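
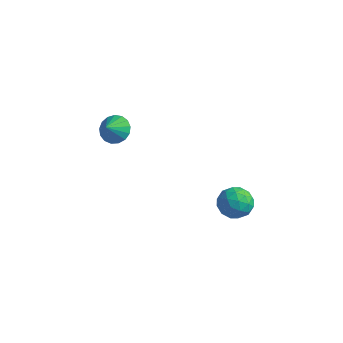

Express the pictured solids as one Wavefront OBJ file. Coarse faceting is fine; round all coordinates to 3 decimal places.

v -3.03 -1.255 2.549
v -2.16 -1.438 2.277
v -2.97 -2.065 3.291
v -2.109 -1.138 2.602
v -2.269 -0.864 2.914
v -2.604 -0.68 3.143
v -3.036 -0.627 3.236
v -3.467 -0.719 3.172
v -3.798 -0.933 2.965
v -3.953 -1.22 2.663
v -3.897 -1.516 2.335
v -3.642 -1.752 2.056
v -3.247 -1.874 1.89
v -2.803 -1.854 1.875
v -2.411 -1.697 2.015
v 3.693 0.927 -0.222
v 4.506 0.28 -0.004
v 3.394 0.06 -1.676
v 4.207 -0.587 -1.458
v 3.326 -0.624 -0.866
v 3.511 -0.088 0.032
v 4.389 0.428 -1.712
v 4.574 0.964 -0.814
v 4.937 -0.028 -0.925
v 4.279 -0.678 -0.402
v 3.621 1.018 -1.278
v 2.963 0.368 -0.755
v 4.126 0.679 0.014
v 3.774 -0.339 -1.694
v 3.256 -0.361 -1.347
v 3.734 -0.741 -1.219
v 3.541 0.463 0.036
v 4.019 0.083 0.164
v 3.325 -0.448 -0.343
v 3.881 0.257 -1.844
v 4.359 -0.123 -1.716
v 4.166 1.081 -0.461
v 4.644 0.701 -0.333
v 4.575 0.788 -1.337
v 4.857 0.118 -0.398
v 4.681 -0.391 -1.253
v 4.788 0.205 -1.402
v 4.897 0.52 -0.874
v 4.47 -0.264 -0.091
v 4.295 -0.773 -0.946
v 3.777 -0.795 -0.598
v 3.885 -0.481 -0.07
v 4.724 -0.445 -0.632
v 3.605 1.113 -0.734
v 3.43 0.604 -1.589
v 4.015 0.821 -1.61
v 4.123 1.135 -1.082
v 3.219 0.731 -0.427
v 3.043 0.222 -1.282
v 3.003 -0.18 -0.806
v 3.112 0.135 -0.278
v 3.176 0.785 -1.048
f 2 1 4
f 2 4 3
f 4 1 5
f 4 5 3
f 5 1 6
f 5 6 3
f 6 1 7
f 6 7 3
f 7 1 8
f 7 8 3
f 8 1 9
f 8 9 3
f 9 1 10
f 9 10 3
f 10 1 11
f 10 11 3
f 11 1 12
f 11 12 3
f 12 1 13
f 12 13 3
f 13 1 14
f 13 14 3
f 14 1 15
f 14 15 3
f 15 1 2
f 15 2 3
f 16 53 32
f 53 27 56
f 32 56 21
f 53 56 32
f 16 32 28
f 32 21 33
f 28 33 17
f 32 33 28
f 16 28 37
f 28 17 38
f 37 38 23
f 28 38 37
f 16 37 49
f 37 23 52
f 49 52 26
f 37 52 49
f 16 49 53
f 49 26 57
f 53 57 27
f 49 57 53
f 17 33 44
f 33 21 47
f 44 47 25
f 33 47 44
f 21 56 34
f 56 27 55
f 34 55 20
f 56 55 34
f 27 57 54
f 57 26 50
f 54 50 18
f 57 50 54
f 26 52 51
f 52 23 39
f 51 39 22
f 52 39 51
f 23 38 43
f 38 17 40
f 43 40 24
f 38 40 43
f 19 45 31
f 45 25 46
f 31 46 20
f 45 46 31
f 19 31 29
f 31 20 30
f 29 30 18
f 31 30 29
f 19 29 36
f 29 18 35
f 36 35 22
f 29 35 36
f 19 36 41
f 36 22 42
f 41 42 24
f 36 42 41
f 19 41 45
f 41 24 48
f 45 48 25
f 41 48 45
f 20 46 34
f 46 25 47
f 34 47 21
f 46 47 34
f 18 30 54
f 30 20 55
f 54 55 27
f 30 55 54
f 22 35 51
f 35 18 50
f 51 50 26
f 35 50 51
f 24 42 43
f 42 22 39
f 43 39 23
f 42 39 43
f 25 48 44
f 48 24 40
f 44 40 17
f 48 40 44



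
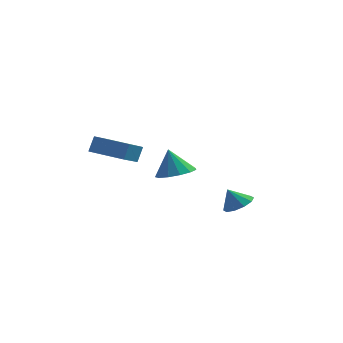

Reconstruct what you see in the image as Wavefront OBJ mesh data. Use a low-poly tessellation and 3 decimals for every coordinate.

v 0.027 2.525 -2.363
v 0.899 1.99 -2.02
v -0.427 2.755 -0.857
v 1.062 2.575 -2.06
v 0.895 3.145 -2.196
v 0.453 3.517 -2.386
v -0.124 3.575 -2.568
v -0.654 3.299 -2.686
v -0.968 2.778 -2.701
v -0.966 2.177 -2.609
v -0.649 1.686 -2.439
v -0.117 1.462 -2.245
v 0.46 1.575 -2.089
v -3.836 0.134 -0.281
v -3.648 0.531 0.606
v -3.515 1.566 -0.99
v -3.327 1.964 -0.103
v -1.913 -0.384 -0.457
v -1.725 0.014 0.43
v -1.592 1.049 -1.166
v -1.404 1.446 -0.279
v 3.753 -0.107 -3.061
v 4.207 0.539 -2.746
v 3.207 -0.193 -2.099
v 3.776 0.738 -2.972
v 3.337 0.615 -3.232
v 3.056 0.216 -3.427
v 3.042 -0.307 -3.482
v 3.299 -0.752 -3.377
v 3.729 -0.952 -3.151
v 4.169 -0.828 -2.891
v 4.449 -0.429 -2.696
v 4.464 0.093 -2.641
f 2 1 4
f 2 4 3
f 4 1 5
f 4 5 3
f 5 1 6
f 5 6 3
f 6 1 7
f 6 7 3
f 7 1 8
f 7 8 3
f 8 1 9
f 8 9 3
f 9 1 10
f 9 10 3
f 10 1 11
f 10 11 3
f 11 1 12
f 11 12 3
f 12 1 13
f 12 13 3
f 13 1 2
f 13 2 3
f 15 17 14
f 18 15 14
f 14 17 16
f 16 18 14
f 15 21 17
f 19 15 18
f 19 21 15
f 17 21 16
f 20 18 16
f 16 21 20
f 20 19 18
f 21 19 20
f 23 22 25
f 23 25 24
f 25 22 26
f 25 26 24
f 26 22 27
f 26 27 24
f 27 22 28
f 27 28 24
f 28 22 29
f 28 29 24
f 29 22 30
f 29 30 24
f 30 22 31
f 30 31 24
f 31 22 32
f 31 32 24
f 32 22 33
f 32 33 24
f 33 22 23
f 33 23 24



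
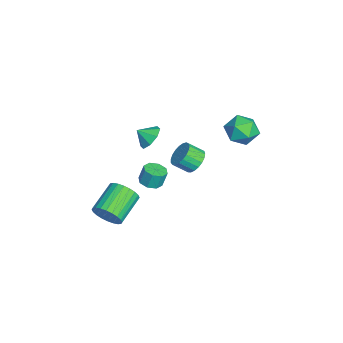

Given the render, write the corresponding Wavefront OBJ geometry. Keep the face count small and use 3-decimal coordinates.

v 2.214 -4.246 -1.521
v 2.822 -3.889 -0.73
v 1.094 -2.857 0.133
v 0.486 -3.214 -0.659
v 2.865 -3.585 -1.008
v 1.136 -2.554 -0.145
v 2.808 -3.382 -1.364
v 1.08 -2.351 -0.501
v 2.661 -3.311 -1.743
v 0.933 -2.279 -0.881
v 2.446 -3.381 -2.09
v 0.718 -2.35 -1.227
v 2.196 -3.584 -2.349
v 0.467 -2.553 -1.486
v 1.948 -3.887 -2.483
v 0.22 -2.856 -1.62
v 1.741 -4.245 -2.47
v 0.013 -3.214 -1.607
v 1.606 -4.603 -2.313
v -0.122 -3.571 -1.45
v 1.564 -4.906 -2.035
v -0.165 -3.875 -1.172
v 1.62 -5.109 -1.679
v -0.108 -4.078 -0.816
v 1.767 -5.181 -1.299
v 0.039 -4.149 -0.437
v 1.982 -5.11 -0.953
v 0.254 -4.079 -0.09
v 2.233 -4.907 -0.694
v 0.504 -3.876 0.169
v 2.48 -4.604 -0.56
v 0.752 -3.573 0.303
v 2.687 -4.246 -0.573
v 0.959 -3.215 0.29
v -0.952 -1.618 3.326
v -0.33 -1.184 3.931
v -1.008 -2.442 3.974
v -1.038 -1.017 4.083
v -1.695 -1.202 3.792
v -1.917 -1.631 3.228
v -1.575 -2.052 2.721
v -0.867 -2.219 2.569
v -0.21 -2.034 2.86
v 0.012 -1.605 3.424
v -1.948 -1.657 -1.86
v -1.253 -1.269 -1.935
v -1.316 -0.935 -0.795
v -2.012 -1.323 -0.72
v -1.734 -0.914 -2.066
v -1.798 -0.58 -0.926
v -2.341 -0.995 -2.076
v -2.405 -0.66 -0.936
v -2.718 -1.463 -1.96
v -2.781 -1.129 -0.82
v -2.644 -2.045 -1.785
v -2.707 -1.711 -0.645
v -2.162 -2.4 -1.654
v -2.226 -2.066 -0.514
v -1.555 -2.32 -1.644
v -1.619 -1.985 -0.504
v -1.179 -1.851 -1.76
v -1.242 -1.517 -0.62
v -2.168 1.178 -0.022
v -1.76 1.711 0.65
v -1.744 0.735 1.414
v -2.152 0.202 0.742
v -2.144 1.764 0.725
v -2.128 0.788 1.49
v -2.532 1.715 0.672
v -2.516 0.739 1.436
v -2.857 1.574 0.498
v -2.842 0.598 1.262
v -3.064 1.364 0.234
v -3.048 0.388 0.998
v -3.115 1.122 -0.074
v -3.099 0.146 0.69
v -3.002 0.89 -0.373
v -2.987 -0.086 0.391
v -2.746 0.707 -0.611
v -2.73 -0.269 0.153
v -2.389 0.606 -0.748
v -2.373 -0.37 0.016
v -1.994 0.604 -0.759
v -1.978 -0.372 0.005
v -1.629 0.701 -0.643
v -1.613 -0.275 0.122
v -1.358 0.881 -0.419
v -1.342 -0.096 0.345
v -1.226 1.112 -0.127
v -1.21 0.135 0.638
v -1.257 1.354 0.184
v -1.241 0.378 0.948
v -1.446 1.566 0.458
v -1.43 0.59 1.223
v -0.986 5.091 3.692
v -0.078 4.364 4.024
v -2.222 3.576 3.756
v -1.314 2.849 4.088
v -1.721 3.695 4.85
v -0.957 4.632 4.81
v -1.343 3.308 2.97
v -0.579 4.245 2.93
v -0.299 3.262 3.577
v -0.532 3.502 4.74
v -1.768 4.438 3.04
v -2.001 4.678 4.203
f 2 1 5
f 2 5 3
f 3 5 6
f 3 6 4
f 5 1 7
f 5 7 6
f 6 7 8
f 6 8 4
f 7 1 9
f 7 9 8
f 8 9 10
f 8 10 4
f 9 1 11
f 9 11 10
f 10 11 12
f 10 12 4
f 11 1 13
f 11 13 12
f 12 13 14
f 12 14 4
f 13 1 15
f 13 15 14
f 14 15 16
f 14 16 4
f 15 1 17
f 15 17 16
f 16 17 18
f 16 18 4
f 17 1 19
f 17 19 18
f 18 19 20
f 18 20 4
f 19 1 21
f 19 21 20
f 20 21 22
f 20 22 4
f 21 1 23
f 21 23 22
f 22 23 24
f 22 24 4
f 23 1 25
f 23 25 24
f 24 25 26
f 24 26 4
f 25 1 27
f 25 27 26
f 26 27 28
f 26 28 4
f 27 1 29
f 27 29 28
f 28 29 30
f 28 30 4
f 29 1 31
f 29 31 30
f 30 31 32
f 30 32 4
f 31 1 33
f 31 33 32
f 32 33 34
f 32 34 4
f 33 1 2
f 33 2 34
f 34 2 3
f 34 3 4
f 36 35 38
f 36 38 37
f 38 35 39
f 38 39 37
f 39 35 40
f 39 40 37
f 40 35 41
f 40 41 37
f 41 35 42
f 41 42 37
f 42 35 43
f 42 43 37
f 43 35 44
f 43 44 37
f 44 35 36
f 44 36 37
f 46 45 49
f 46 49 47
f 47 49 50
f 47 50 48
f 49 45 51
f 49 51 50
f 50 51 52
f 50 52 48
f 51 45 53
f 51 53 52
f 52 53 54
f 52 54 48
f 53 45 55
f 53 55 54
f 54 55 56
f 54 56 48
f 55 45 57
f 55 57 56
f 56 57 58
f 56 58 48
f 57 45 59
f 57 59 58
f 58 59 60
f 58 60 48
f 59 45 61
f 59 61 60
f 60 61 62
f 60 62 48
f 61 45 46
f 61 46 62
f 62 46 47
f 62 47 48
f 64 63 67
f 64 67 65
f 65 67 68
f 65 68 66
f 67 63 69
f 67 69 68
f 68 69 70
f 68 70 66
f 69 63 71
f 69 71 70
f 70 71 72
f 70 72 66
f 71 63 73
f 71 73 72
f 72 73 74
f 72 74 66
f 73 63 75
f 73 75 74
f 74 75 76
f 74 76 66
f 75 63 77
f 75 77 76
f 76 77 78
f 76 78 66
f 77 63 79
f 77 79 78
f 78 79 80
f 78 80 66
f 79 63 81
f 79 81 80
f 80 81 82
f 80 82 66
f 81 63 83
f 81 83 82
f 82 83 84
f 82 84 66
f 83 63 85
f 83 85 84
f 84 85 86
f 84 86 66
f 85 63 87
f 85 87 86
f 86 87 88
f 86 88 66
f 87 63 89
f 87 89 88
f 88 89 90
f 88 90 66
f 89 63 91
f 89 91 90
f 90 91 92
f 90 92 66
f 91 63 93
f 91 93 92
f 92 93 94
f 92 94 66
f 93 63 64
f 93 64 94
f 94 64 65
f 94 65 66
f 95 106 100
f 95 100 96
f 95 96 102
f 95 102 105
f 95 105 106
f 96 100 104
f 100 106 99
f 106 105 97
f 105 102 101
f 102 96 103
f 98 104 99
f 98 99 97
f 98 97 101
f 98 101 103
f 98 103 104
f 99 104 100
f 97 99 106
f 101 97 105
f 103 101 102
f 104 103 96



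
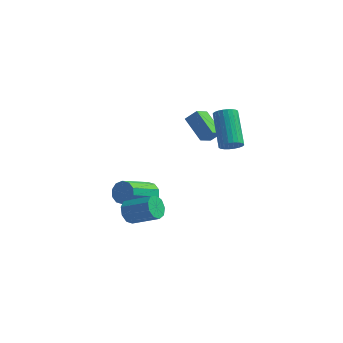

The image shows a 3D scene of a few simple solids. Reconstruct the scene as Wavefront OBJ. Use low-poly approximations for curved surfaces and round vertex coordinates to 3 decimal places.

v -2.687 -1.244 -2.369
v -2.419 -1.576 -2.923
v -1.024 -1.648 -2.206
v -1.293 -1.316 -1.651
v -2.368 -1.103 -2.975
v -0.973 -1.174 -2.258
v -2.467 -0.696 -2.743
v -1.072 -0.767 -2.026
v -2.668 -0.545 -2.336
v -1.274 -0.617 -1.619
v -2.879 -0.722 -1.944
v -1.484 -0.793 -1.227
v -3 -1.143 -1.751
v -1.605 -1.214 -1.033
v -2.975 -1.611 -1.846
v -1.58 -1.683 -1.129
v -2.815 -1.908 -2.187
v -1.42 -1.979 -1.469
v -2.595 -1.894 -2.612
v -1.201 -1.966 -1.895
v -3.054 2.416 -3.595
v -2.554 2.011 -3.872
v -3.307 0.419 -2.903
v -3.806 0.824 -2.625
v -2.406 2.169 -3.497
v -3.158 0.577 -2.528
v -2.505 2.421 -3.16
v -3.258 0.829 -2.191
v -2.814 2.671 -2.989
v -3.566 1.079 -2.019
v -3.214 2.824 -3.049
v -3.967 1.232 -2.08
v -3.553 2.821 -3.317
v -4.306 1.229 -2.348
v -3.702 2.663 -3.692
v -4.454 1.071 -2.723
v -3.602 2.411 -4.029
v -4.355 0.819 -3.06
v -3.294 2.161 -4.201
v -4.046 0.569 -3.231
v -2.893 2.008 -4.14
v -3.646 0.416 -3.171
v -1.276 2.777 2.018
v -0.723 2.923 2.592
v -1.016 3.581 1.563
v -0.464 3.727 2.137
v -0.216 1.973 1.203
v 0.336 2.119 1.777
v 0.043 2.777 0.748
v 0.596 2.923 1.322
v 1.746 0.644 2.052
v 2.314 0.804 2.207
v 1.561 2.216 3.503
v 0.994 2.056 3.348
v 2.273 0.95 2.023
v 1.52 2.363 3.32
v 2.152 1.05 1.845
v 1.399 2.462 3.141
v 1.969 1.088 1.697
v 1.216 2.5 2.994
v 1.752 1.058 1.604
v 0.999 2.47 2.901
v 1.534 0.965 1.578
v 0.781 2.378 2.875
v 1.349 0.823 1.625
v 0.596 2.236 2.922
v 1.224 0.654 1.737
v 0.471 2.067 3.034
v 1.179 0.484 1.897
v 0.426 1.896 3.193
v 1.22 0.337 2.08
v 0.467 1.75 3.377
v 1.341 0.238 2.259
v 0.588 1.65 3.555
v 1.524 0.2 2.406
v 0.771 1.612 3.703
v 1.741 0.23 2.499
v 0.988 1.642 3.796
v 1.959 0.322 2.525
v 1.206 1.735 3.822
v 2.144 0.464 2.478
v 1.391 1.877 3.775
v 2.269 0.633 2.366
v 1.516 2.046 3.663
f 2 1 5
f 2 5 3
f 3 5 6
f 3 6 4
f 5 1 7
f 5 7 6
f 6 7 8
f 6 8 4
f 7 1 9
f 7 9 8
f 8 9 10
f 8 10 4
f 9 1 11
f 9 11 10
f 10 11 12
f 10 12 4
f 11 1 13
f 11 13 12
f 12 13 14
f 12 14 4
f 13 1 15
f 13 15 14
f 14 15 16
f 14 16 4
f 15 1 17
f 15 17 16
f 16 17 18
f 16 18 4
f 17 1 19
f 17 19 18
f 18 19 20
f 18 20 4
f 19 1 2
f 19 2 20
f 20 2 3
f 20 3 4
f 22 21 25
f 22 25 23
f 23 25 26
f 23 26 24
f 25 21 27
f 25 27 26
f 26 27 28
f 26 28 24
f 27 21 29
f 27 29 28
f 28 29 30
f 28 30 24
f 29 21 31
f 29 31 30
f 30 31 32
f 30 32 24
f 31 21 33
f 31 33 32
f 32 33 34
f 32 34 24
f 33 21 35
f 33 35 34
f 34 35 36
f 34 36 24
f 35 21 37
f 35 37 36
f 36 37 38
f 36 38 24
f 37 21 39
f 37 39 38
f 38 39 40
f 38 40 24
f 39 21 41
f 39 41 40
f 40 41 42
f 40 42 24
f 41 21 22
f 41 22 42
f 42 22 23
f 42 23 24
f 44 46 43
f 47 44 43
f 43 46 45
f 45 47 43
f 44 50 46
f 48 44 47
f 48 50 44
f 46 50 45
f 49 47 45
f 45 50 49
f 49 48 47
f 50 48 49
f 52 51 55
f 52 55 53
f 53 55 56
f 53 56 54
f 55 51 57
f 55 57 56
f 56 57 58
f 56 58 54
f 57 51 59
f 57 59 58
f 58 59 60
f 58 60 54
f 59 51 61
f 59 61 60
f 60 61 62
f 60 62 54
f 61 51 63
f 61 63 62
f 62 63 64
f 62 64 54
f 63 51 65
f 63 65 64
f 64 65 66
f 64 66 54
f 65 51 67
f 65 67 66
f 66 67 68
f 66 68 54
f 67 51 69
f 67 69 68
f 68 69 70
f 68 70 54
f 69 51 71
f 69 71 70
f 70 71 72
f 70 72 54
f 71 51 73
f 71 73 72
f 72 73 74
f 72 74 54
f 73 51 75
f 73 75 74
f 74 75 76
f 74 76 54
f 75 51 77
f 75 77 76
f 76 77 78
f 76 78 54
f 77 51 79
f 77 79 78
f 78 79 80
f 78 80 54
f 79 51 81
f 79 81 80
f 80 81 82
f 80 82 54
f 81 51 83
f 81 83 82
f 82 83 84
f 82 84 54
f 83 51 52
f 83 52 84
f 84 52 53
f 84 53 54



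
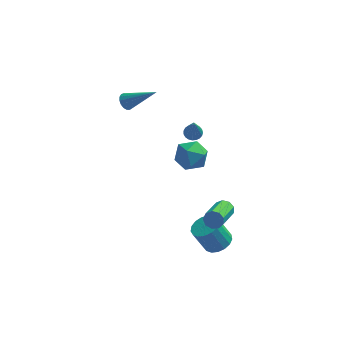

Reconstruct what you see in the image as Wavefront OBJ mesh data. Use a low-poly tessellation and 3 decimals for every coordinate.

v 0.966 4.179 -2.208
v 1.648 4.767 -1.729
v 1.792 2.833 -1.731
v 2.474 3.421 -1.252
v 1.521 3.349 -0.894
v 1.011 4.182 -1.189
v 2.429 3.418 -2.271
v 1.919 4.251 -2.566
v 2.552 4.297 -1.768
v 1.991 4.255 -0.917
v 1.449 3.345 -2.543
v 0.888 3.303 -1.692
v 1.787 4.208 -0.122
v 2.156 3.909 -0.307
v 1.893 3.252 1.642
v 2.267 4.07 -0.226
v 2.295 4.256 -0.127
v 2.234 4.433 -0.027
v 2.097 4.572 0.056
v 1.906 4.647 0.108
v 1.694 4.647 0.121
v 1.498 4.57 0.091
v 1.353 4.431 0.025
v 1.282 4.254 -0.067
v 1.299 4.068 -0.169
v 1.4 3.907 -0.262
v 1.568 3.798 -0.331
v 1.774 3.759 -0.365
v 1.982 3.799 -0.356
v 3.776 -1.189 -1.085
v 4.051 -1.447 -1.472
v 3.638 -3.189 -0.602
v 3.364 -2.931 -0.215
v 4.277 -1.361 -1.192
v 3.864 -3.103 -0.323
v 4.269 -1.195 -0.863
v 3.856 -2.937 0.007
v 4.03 -1.026 -0.637
v 3.618 -2.768 0.232
v 3.673 -0.933 -0.621
v 3.26 -2.675 0.249
v 3.364 -0.96 -0.821
v 2.952 -2.702 0.048
v 3.248 -1.094 -1.145
v 2.836 -2.836 -0.276
v 3.379 -1.273 -1.441
v 2.967 -3.015 -0.572
v 3.696 -1.412 -1.57
v 3.284 -3.154 -0.701
v -1.577 3.076 3.284
v -1.358 2.768 2.912
v 0.017 2.744 4.496
v -1.269 3 2.859
v -1.251 3.249 2.903
v -1.308 3.459 3.035
v -1.426 3.58 3.223
v -1.579 3.587 3.426
v -1.731 3.476 3.596
v -1.848 3.273 3.694
v -1.903 3.026 3.698
v -1.883 2.79 3.608
v -1.793 2.619 3.443
v -1.654 2.553 3.242
v -1.497 2.607 3.05
v 3.522 -1.442 -3.679
v 4.168 -1.109 -3.344
v 3.484 -1.145 -1.987
v 2.838 -1.478 -2.321
v 3.952 -0.809 -3.445
v 3.268 -0.845 -2.088
v 3.637 -0.654 -3.599
v 2.954 -0.69 -2.242
v 3.297 -0.68 -3.772
v 2.613 -0.716 -2.415
v 3.007 -0.88 -3.923
v 2.324 -0.916 -2.566
v 2.836 -1.209 -4.018
v 2.152 -1.245 -2.661
v 2.821 -1.591 -4.035
v 2.138 -1.627 -2.678
v 2.968 -1.939 -3.971
v 2.284 -1.975 -2.614
v 3.241 -2.173 -3.84
v 2.557 -2.21 -2.482
v 3.578 -2.24 -3.671
v 2.895 -2.276 -2.314
v 3.903 -2.124 -3.505
v 3.219 -2.16 -2.148
v 4.14 -1.851 -3.378
v 3.457 -1.887 -2.021
v 4.236 -1.485 -3.32
v 3.552 -1.521 -1.963
f 1 12 6
f 1 6 2
f 1 2 8
f 1 8 11
f 1 11 12
f 2 6 10
f 6 12 5
f 12 11 3
f 11 8 7
f 8 2 9
f 4 10 5
f 4 5 3
f 4 3 7
f 4 7 9
f 4 9 10
f 5 10 6
f 3 5 12
f 7 3 11
f 9 7 8
f 10 9 2
f 14 13 16
f 14 16 15
f 16 13 17
f 16 17 15
f 17 13 18
f 17 18 15
f 18 13 19
f 18 19 15
f 19 13 20
f 19 20 15
f 20 13 21
f 20 21 15
f 21 13 22
f 21 22 15
f 22 13 23
f 22 23 15
f 23 13 24
f 23 24 15
f 24 13 25
f 24 25 15
f 25 13 26
f 25 26 15
f 26 13 27
f 26 27 15
f 27 13 28
f 27 28 15
f 28 13 29
f 28 29 15
f 29 13 14
f 29 14 15
f 31 30 34
f 31 34 32
f 32 34 35
f 32 35 33
f 34 30 36
f 34 36 35
f 35 36 37
f 35 37 33
f 36 30 38
f 36 38 37
f 37 38 39
f 37 39 33
f 38 30 40
f 38 40 39
f 39 40 41
f 39 41 33
f 40 30 42
f 40 42 41
f 41 42 43
f 41 43 33
f 42 30 44
f 42 44 43
f 43 44 45
f 43 45 33
f 44 30 46
f 44 46 45
f 45 46 47
f 45 47 33
f 46 30 48
f 46 48 47
f 47 48 49
f 47 49 33
f 48 30 31
f 48 31 49
f 49 31 32
f 49 32 33
f 51 50 53
f 51 53 52
f 53 50 54
f 53 54 52
f 54 50 55
f 54 55 52
f 55 50 56
f 55 56 52
f 56 50 57
f 56 57 52
f 57 50 58
f 57 58 52
f 58 50 59
f 58 59 52
f 59 50 60
f 59 60 52
f 60 50 61
f 60 61 52
f 61 50 62
f 61 62 52
f 62 50 63
f 62 63 52
f 63 50 64
f 63 64 52
f 64 50 51
f 64 51 52
f 66 65 69
f 66 69 67
f 67 69 70
f 67 70 68
f 69 65 71
f 69 71 70
f 70 71 72
f 70 72 68
f 71 65 73
f 71 73 72
f 72 73 74
f 72 74 68
f 73 65 75
f 73 75 74
f 74 75 76
f 74 76 68
f 75 65 77
f 75 77 76
f 76 77 78
f 76 78 68
f 77 65 79
f 77 79 78
f 78 79 80
f 78 80 68
f 79 65 81
f 79 81 80
f 80 81 82
f 80 82 68
f 81 65 83
f 81 83 82
f 82 83 84
f 82 84 68
f 83 65 85
f 83 85 84
f 84 85 86
f 84 86 68
f 85 65 87
f 85 87 86
f 86 87 88
f 86 88 68
f 87 65 89
f 87 89 88
f 88 89 90
f 88 90 68
f 89 65 91
f 89 91 90
f 90 91 92
f 90 92 68
f 91 65 66
f 91 66 92
f 92 66 67
f 92 67 68



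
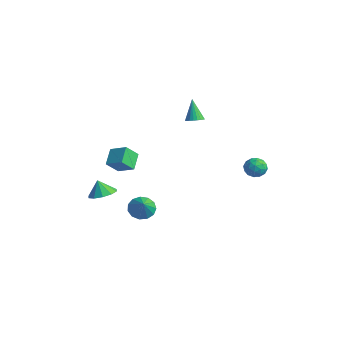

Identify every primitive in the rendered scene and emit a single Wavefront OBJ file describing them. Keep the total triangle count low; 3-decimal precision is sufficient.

v -2.785 -2.755 -2.828
v -1.99 -2.691 -2.506
v -3.155 -2.845 -1.892
v -2.193 -2.201 -2.54
v -2.623 -1.923 -2.684
v -3.114 -1.963 -2.882
v -3.48 -2.305 -3.06
v -3.58 -2.82 -3.149
v -3.376 -3.309 -3.115
v -2.946 -3.587 -2.972
v -2.455 -3.547 -2.773
v -2.089 -3.205 -2.595
v -2.932 -2.404 -0.616
v -3.569 -1.663 0.045
v -2.865 -1.629 -1.422
v -3.502 -0.887 -0.761
v -1.958 -1.993 -0.139
v -2.595 -1.251 0.522
v -1.891 -1.217 -0.945
v -2.528 -0.476 -0.284
v -1.878 -0.727 -4.309
v -1.253 -0.344 -4.676
v -1.042 -1.193 -3.371
v -1.428 -0.044 -4.371
v -1.746 0.038 -4.046
v -2.106 -0.122 -3.805
v -2.394 -0.474 -3.724
v -2.518 -0.907 -3.828
v -2.438 -1.283 -4.085
v -2.181 -1.482 -4.414
v -1.828 -1.441 -4.709
v -1.49 -1.174 -4.877
v -1.276 -0.765 -4.864
v 3.055 3.902 0.22
v 3.485 3.577 0.674
v 3.075 2.983 -0.454
v 3.505 2.658 0
v 2.835 2.784 0.178
v 2.822 3.352 0.594
v 3.738 3.208 -0.374
v 3.725 3.776 0.042
v 3.907 3.149 0.307
v 3.349 2.887 0.648
v 3.211 3.673 -0.428
v 2.653 3.411 -0.087
v 3.268 3.82 0.506
v 3.292 2.74 -0.286
v 2.898 2.814 -0.182
v 3.15 2.623 0.085
v 2.879 3.688 0.459
v 3.132 3.497 0.726
v 2.749 3.031 0.434
v 3.428 3.063 -0.506
v 3.681 2.872 -0.239
v 3.41 3.937 0.135
v 3.662 3.746 0.402
v 3.811 3.529 -0.214
v 3.769 3.378 0.558
v 3.781 2.838 0.161
v 3.917 3.161 -0.059
v 3.91 3.494 0.186
v 3.441 3.224 0.758
v 3.453 2.684 0.362
v 3.059 2.757 0.466
v 3.052 3.091 0.711
v 3.689 2.972 0.542
v 3.107 3.876 -0.142
v 3.119 3.336 -0.538
v 3.508 3.469 -0.491
v 3.501 3.803 -0.246
v 2.779 3.722 0.059
v 2.791 3.182 -0.338
v 2.65 3.066 0.034
v 2.643 3.399 0.279
v 2.871 3.588 -0.322
v 0.185 1.442 3.069
v 0.641 1.263 3.318
v -0.425 1.698 4.371
v 0.684 1.472 3.297
v 0.651 1.676 3.242
v 0.547 1.845 3.16
v 0.388 1.953 3.064
v 0.198 1.982 2.969
v 0.006 1.93 2.889
v -0.159 1.803 2.837
v -0.272 1.621 2.82
v -0.315 1.412 2.841
v -0.282 1.207 2.897
v -0.178 1.038 2.979
v -0.019 0.931 3.075
v 0.171 0.901 3.169
v 0.364 0.954 3.249
v 0.529 1.081 3.301
f 2 1 4
f 2 4 3
f 4 1 5
f 4 5 3
f 5 1 6
f 5 6 3
f 6 1 7
f 6 7 3
f 7 1 8
f 7 8 3
f 8 1 9
f 8 9 3
f 9 1 10
f 9 10 3
f 10 1 11
f 10 11 3
f 11 1 12
f 11 12 3
f 12 1 2
f 12 2 3
f 14 16 13
f 17 14 13
f 13 16 15
f 15 17 13
f 14 20 16
f 18 14 17
f 18 20 14
f 16 20 15
f 19 17 15
f 15 20 19
f 19 18 17
f 20 18 19
f 22 21 24
f 22 24 23
f 24 21 25
f 24 25 23
f 25 21 26
f 25 26 23
f 26 21 27
f 26 27 23
f 27 21 28
f 27 28 23
f 28 21 29
f 28 29 23
f 29 21 30
f 29 30 23
f 30 21 31
f 30 31 23
f 31 21 32
f 31 32 23
f 32 21 33
f 32 33 23
f 33 21 22
f 33 22 23
f 34 71 50
f 71 45 74
f 50 74 39
f 71 74 50
f 34 50 46
f 50 39 51
f 46 51 35
f 50 51 46
f 34 46 55
f 46 35 56
f 55 56 41
f 46 56 55
f 34 55 67
f 55 41 70
f 67 70 44
f 55 70 67
f 34 67 71
f 67 44 75
f 71 75 45
f 67 75 71
f 35 51 62
f 51 39 65
f 62 65 43
f 51 65 62
f 39 74 52
f 74 45 73
f 52 73 38
f 74 73 52
f 45 75 72
f 75 44 68
f 72 68 36
f 75 68 72
f 44 70 69
f 70 41 57
f 69 57 40
f 70 57 69
f 41 56 61
f 56 35 58
f 61 58 42
f 56 58 61
f 37 63 49
f 63 43 64
f 49 64 38
f 63 64 49
f 37 49 47
f 49 38 48
f 47 48 36
f 49 48 47
f 37 47 54
f 47 36 53
f 54 53 40
f 47 53 54
f 37 54 59
f 54 40 60
f 59 60 42
f 54 60 59
f 37 59 63
f 59 42 66
f 63 66 43
f 59 66 63
f 38 64 52
f 64 43 65
f 52 65 39
f 64 65 52
f 36 48 72
f 48 38 73
f 72 73 45
f 48 73 72
f 40 53 69
f 53 36 68
f 69 68 44
f 53 68 69
f 42 60 61
f 60 40 57
f 61 57 41
f 60 57 61
f 43 66 62
f 66 42 58
f 62 58 35
f 66 58 62
f 77 76 79
f 77 79 78
f 79 76 80
f 79 80 78
f 80 76 81
f 80 81 78
f 81 76 82
f 81 82 78
f 82 76 83
f 82 83 78
f 83 76 84
f 83 84 78
f 84 76 85
f 84 85 78
f 85 76 86
f 85 86 78
f 86 76 87
f 86 87 78
f 87 76 88
f 87 88 78
f 88 76 89
f 88 89 78
f 89 76 90
f 89 90 78
f 90 76 91
f 90 91 78
f 91 76 92
f 91 92 78
f 92 76 93
f 92 93 78
f 93 76 77
f 93 77 78



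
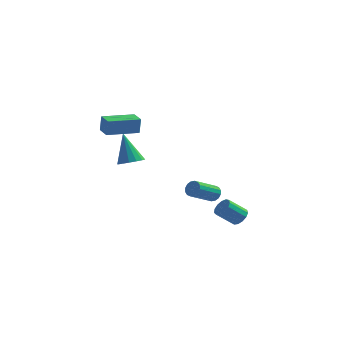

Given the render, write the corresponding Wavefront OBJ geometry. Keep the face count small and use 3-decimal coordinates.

v 4.337 -1.412 -3.135
v 4.66 -1.16 -2.656
v 3.806 -1.757 -1.766
v 3.483 -2.008 -2.245
v 4.408 -0.925 -2.741
v 3.554 -1.522 -1.851
v 4.133 -0.845 -2.951
v 3.279 -1.441 -2.061
v 3.923 -0.944 -3.219
v 3.069 -1.541 -2.329
v 3.844 -1.192 -3.461
v 2.99 -1.789 -2.571
v 3.922 -1.51 -3.599
v 3.068 -2.106 -2.709
v 4.131 -1.796 -3.59
v 3.278 -2.393 -2.7
v 4.406 -1.961 -3.436
v 3.552 -2.557 -2.546
v 4.659 -1.951 -3.187
v 3.805 -2.547 -2.297
v 4.809 -1.77 -2.922
v 3.956 -2.366 -2.032
v 4.81 -1.475 -2.724
v 3.956 -2.072 -1.834
v 1.596 2.101 -3.155
v 2.057 2.045 -2.807
v 1.265 0.683 -1.977
v 0.804 0.739 -2.325
v 1.875 2.237 -2.665
v 1.083 0.876 -1.835
v 1.619 2.393 -2.654
v 0.827 1.031 -1.824
v 1.356 2.47 -2.778
v 0.564 1.109 -1.948
v 1.158 2.449 -3.002
v 0.366 1.087 -2.172
v 1.077 2.334 -3.267
v 0.285 0.973 -2.438
v 1.135 2.157 -3.503
v 0.343 0.795 -2.673
v 1.317 1.964 -3.645
v 0.525 0.603 -2.815
v 1.573 1.809 -3.656
v 0.781 0.447 -2.826
v 1.836 1.731 -3.532
v 1.044 0.37 -2.702
v 2.034 1.753 -3.308
v 1.242 0.391 -2.478
v 2.115 1.867 -3.042
v 1.323 0.506 -2.213
v -1.943 -1.74 0.343
v -1.204 -1.506 0.542
v -2.617 -1.24 2.257
v -1.386 -1.167 0.39
v -1.717 -0.981 0.225
v -2.109 -0.999 0.091
v -2.456 -1.215 0.025
v -2.666 -1.571 0.044
v -2.681 -1.973 0.143
v -2.499 -2.312 0.296
v -2.168 -2.498 0.461
v -1.777 -2.481 0.595
v -1.43 -2.265 0.661
v -1.22 -1.908 0.642
v -4.622 0.239 1.763
v -4.528 0.244 2.829
v -3.159 1.64 1.628
v -3.065 1.645 2.694
v -3.935 -0.485 1.706
v -3.841 -0.48 2.772
v -2.472 0.916 1.571
v -2.378 0.921 2.637
f 2 1 5
f 2 5 3
f 3 5 6
f 3 6 4
f 5 1 7
f 5 7 6
f 6 7 8
f 6 8 4
f 7 1 9
f 7 9 8
f 8 9 10
f 8 10 4
f 9 1 11
f 9 11 10
f 10 11 12
f 10 12 4
f 11 1 13
f 11 13 12
f 12 13 14
f 12 14 4
f 13 1 15
f 13 15 14
f 14 15 16
f 14 16 4
f 15 1 17
f 15 17 16
f 16 17 18
f 16 18 4
f 17 1 19
f 17 19 18
f 18 19 20
f 18 20 4
f 19 1 21
f 19 21 20
f 20 21 22
f 20 22 4
f 21 1 23
f 21 23 22
f 22 23 24
f 22 24 4
f 23 1 2
f 23 2 24
f 24 2 3
f 24 3 4
f 26 25 29
f 26 29 27
f 27 29 30
f 27 30 28
f 29 25 31
f 29 31 30
f 30 31 32
f 30 32 28
f 31 25 33
f 31 33 32
f 32 33 34
f 32 34 28
f 33 25 35
f 33 35 34
f 34 35 36
f 34 36 28
f 35 25 37
f 35 37 36
f 36 37 38
f 36 38 28
f 37 25 39
f 37 39 38
f 38 39 40
f 38 40 28
f 39 25 41
f 39 41 40
f 40 41 42
f 40 42 28
f 41 25 43
f 41 43 42
f 42 43 44
f 42 44 28
f 43 25 45
f 43 45 44
f 44 45 46
f 44 46 28
f 45 25 47
f 45 47 46
f 46 47 48
f 46 48 28
f 47 25 49
f 47 49 48
f 48 49 50
f 48 50 28
f 49 25 26
f 49 26 50
f 50 26 27
f 50 27 28
f 52 51 54
f 52 54 53
f 54 51 55
f 54 55 53
f 55 51 56
f 55 56 53
f 56 51 57
f 56 57 53
f 57 51 58
f 57 58 53
f 58 51 59
f 58 59 53
f 59 51 60
f 59 60 53
f 60 51 61
f 60 61 53
f 61 51 62
f 61 62 53
f 62 51 63
f 62 63 53
f 63 51 64
f 63 64 53
f 64 51 52
f 64 52 53
f 66 68 65
f 69 66 65
f 65 68 67
f 67 69 65
f 66 72 68
f 70 66 69
f 70 72 66
f 68 72 67
f 71 69 67
f 67 72 71
f 71 70 69
f 72 70 71



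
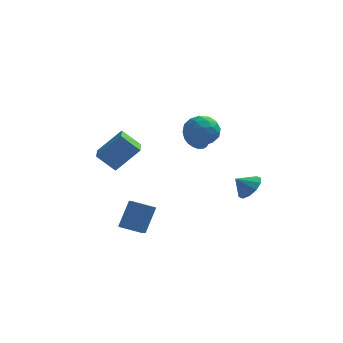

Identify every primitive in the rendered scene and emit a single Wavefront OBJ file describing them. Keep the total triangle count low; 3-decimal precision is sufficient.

v 0.628 0.256 1.241
v 1.074 0.647 2.258
v 1.566 -1.387 1.462
v 2.012 -0.996 2.479
v 0.863 -1.241 2.395
v 0.283 -0.226 2.259
v 2.357 -0.514 1.461
v 1.777 0.501 1.325
v 2.142 0.171 2.394
v 1.219 -0.278 2.972
v 1.421 -0.462 0.748
v 0.498 -0.911 1.326
v 0.769 0.596 1.73
v 1.871 -1.336 1.99
v 1.196 -1.48 1.94
v 1.458 -1.25 2.538
v 0.304 0.083 1.731
v 0.566 0.313 2.329
v 0.442 -0.797 2.409
v 2.074 -1.053 1.391
v 2.336 -0.823 1.989
v 1.182 0.51 1.182
v 1.444 0.74 1.78
v 2.198 0.057 1.311
v 1.659 0.546 2.408
v 2.21 -0.42 2.538
v 2.413 -0.137 1.94
v 2.072 0.46 1.86
v 1.116 0.282 2.748
v 1.668 -0.684 2.877
v 0.992 -0.828 2.828
v 0.652 -0.231 2.748
v 1.744 0.002 2.828
v 0.972 -0.056 0.843
v 1.524 -1.022 0.972
v 1.988 -0.509 0.972
v 1.648 0.088 0.892
v 0.43 -0.32 1.182
v 0.981 -1.286 1.312
v 0.568 -1.2 1.86
v 0.227 -0.603 1.78
v 0.896 -0.742 0.892
v 4.122 1.101 -3.609
v 4.788 0.701 -2.979
v 3.258 0.919 -2.811
v 4.762 1.309 -2.869
v 4.491 1.837 -3.042
v 4.08 2.084 -3.432
v 3.684 1.955 -3.889
v 3.456 1.5 -4.239
v 3.482 0.892 -4.349
v 3.753 0.364 -4.176
v 4.164 0.117 -3.786
v 4.56 0.246 -3.329
v -3.099 -4.824 -3.908
v -2.571 -3.881 -2.285
v -2.991 -3.72 -4.585
v -2.463 -2.777 -2.962
v -1.737 -5.123 -4.178
v -1.209 -4.18 -2.555
v -1.629 -4.019 -4.855
v -1.101 -3.076 -3.232
v 0.793 2.318 -0.133
v 1.345 3.088 -0.214
v 1.827 1.702 1.053
v 1.089 3.199 0.066
v 0.783 3.157 0.312
v 0.478 2.971 0.481
v 0.228 2.672 0.543
v 0.075 2.311 0.489
v 0.047 1.952 0.327
v 0.148 1.656 0.085
v 0.36 1.475 -0.194
v 0.647 1.439 -0.463
v 0.96 1.556 -0.675
v 1.243 1.804 -0.793
v 1.449 2.141 -0.797
v 1.542 2.509 -0.686
v 1.505 2.844 -0.48
v -4.859 -0.752 -0.386
v -3.439 -0.227 1.097
v -5.038 1.155 -0.889
v -3.618 1.68 0.595
v -3.702 -0.92 -1.435
v -2.282 -0.395 0.049
v -3.881 0.987 -1.937
v -2.461 1.512 -0.454
f 1 38 17
f 38 12 41
f 17 41 6
f 38 41 17
f 1 17 13
f 17 6 18
f 13 18 2
f 17 18 13
f 1 13 22
f 13 2 23
f 22 23 8
f 13 23 22
f 1 22 34
f 22 8 37
f 34 37 11
f 22 37 34
f 1 34 38
f 34 11 42
f 38 42 12
f 34 42 38
f 2 18 29
f 18 6 32
f 29 32 10
f 18 32 29
f 6 41 19
f 41 12 40
f 19 40 5
f 41 40 19
f 12 42 39
f 42 11 35
f 39 35 3
f 42 35 39
f 11 37 36
f 37 8 24
f 36 24 7
f 37 24 36
f 8 23 28
f 23 2 25
f 28 25 9
f 23 25 28
f 4 30 16
f 30 10 31
f 16 31 5
f 30 31 16
f 4 16 14
f 16 5 15
f 14 15 3
f 16 15 14
f 4 14 21
f 14 3 20
f 21 20 7
f 14 20 21
f 4 21 26
f 21 7 27
f 26 27 9
f 21 27 26
f 4 26 30
f 26 9 33
f 30 33 10
f 26 33 30
f 5 31 19
f 31 10 32
f 19 32 6
f 31 32 19
f 3 15 39
f 15 5 40
f 39 40 12
f 15 40 39
f 7 20 36
f 20 3 35
f 36 35 11
f 20 35 36
f 9 27 28
f 27 7 24
f 28 24 8
f 27 24 28
f 10 33 29
f 33 9 25
f 29 25 2
f 33 25 29
f 44 43 46
f 44 46 45
f 46 43 47
f 46 47 45
f 47 43 48
f 47 48 45
f 48 43 49
f 48 49 45
f 49 43 50
f 49 50 45
f 50 43 51
f 50 51 45
f 51 43 52
f 51 52 45
f 52 43 53
f 52 53 45
f 53 43 54
f 53 54 45
f 54 43 44
f 54 44 45
f 56 58 55
f 59 56 55
f 55 58 57
f 57 59 55
f 56 62 58
f 60 56 59
f 60 62 56
f 58 62 57
f 61 59 57
f 57 62 61
f 61 60 59
f 62 60 61
f 64 63 66
f 64 66 65
f 66 63 67
f 66 67 65
f 67 63 68
f 67 68 65
f 68 63 69
f 68 69 65
f 69 63 70
f 69 70 65
f 70 63 71
f 70 71 65
f 71 63 72
f 71 72 65
f 72 63 73
f 72 73 65
f 73 63 74
f 73 74 65
f 74 63 75
f 74 75 65
f 75 63 76
f 75 76 65
f 76 63 77
f 76 77 65
f 77 63 78
f 77 78 65
f 78 63 79
f 78 79 65
f 79 63 64
f 79 64 65
f 81 83 80
f 84 81 80
f 80 83 82
f 82 84 80
f 81 87 83
f 85 81 84
f 85 87 81
f 83 87 82
f 86 84 82
f 82 87 86
f 86 85 84
f 87 85 86



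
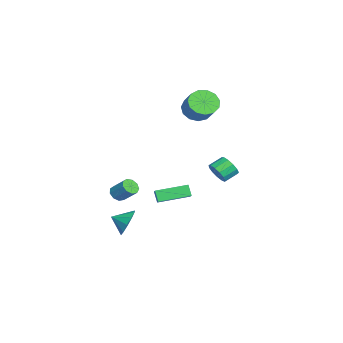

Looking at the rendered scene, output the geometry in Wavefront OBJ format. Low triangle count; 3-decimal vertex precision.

v 2.826 -3.585 -0.782
v 3.225 -4.032 -0.585
v 3.732 -3.182 0.318
v 3.334 -2.735 0.122
v 3.405 -3.802 -0.902
v 3.912 -2.952 0.001
v 3.315 -3.471 -1.163
v 3.822 -2.621 -0.26
v 2.996 -3.193 -1.245
v 3.503 -2.343 -0.342
v 2.597 -3.099 -1.111
v 3.104 -2.249 -0.207
v 2.306 -3.232 -0.822
v 2.813 -2.382 0.081
v 2.259 -3.53 -0.515
v 2.766 -2.68 0.389
v 2.477 -3.854 -0.332
v 2.984 -3.004 0.571
v 2.858 -4.052 -0.36
v 3.365 -3.202 0.543
v 3.948 2.52 1.672
v 4.426 3.047 1.306
v 3.929 3.827 1.782
v 3.452 3.3 2.148
v 4.071 2.987 1.034
v 3.575 3.767 1.511
v 3.677 2.779 0.965
v 3.181 3.559 1.441
v 3.37 2.488 1.12
v 2.873 3.268 1.596
v 3.246 2.208 1.451
v 2.749 2.988 1.927
v 3.345 2.026 1.851
v 2.848 2.806 2.327
v 3.635 2.002 2.195
v 3.139 2.782 2.671
v 4.025 2.141 2.372
v 3.529 2.921 2.849
v 4.391 2.402 2.328
v 3.894 3.181 2.804
v 4.616 2.699 2.075
v 4.119 3.479 2.551
v 4.629 2.94 1.694
v 4.132 3.72 2.17
v -4.539 0.963 3.398
v -4.117 1.609 2.656
v -2.86 2.102 3.8
v -3.281 1.457 4.542
v -4.521 1.939 2.958
v -3.264 2.432 4.102
v -4.931 1.959 3.4
v -3.674 2.452 4.544
v -5.216 1.663 3.841
v -3.959 2.156 4.985
v -5.286 1.145 4.141
v -4.029 1.638 5.286
v -5.119 0.569 4.206
v -3.862 1.062 5.35
v -4.768 0.119 4.014
v -3.51 0.612 5.158
v -4.343 -0.064 3.626
v -3.086 0.43 4.77
v -3.981 0.08 3.166
v -2.724 0.573 4.31
v -3.796 0.504 2.78
v -2.539 0.997 3.924
v -3.846 1.074 2.59
v -2.589 1.567 3.734
v -1.913 -1.669 -2.964
v -1.151 -1.551 -2.5
v -2.44 0.42 -2.633
v -1.678 0.538 -2.168
v -1.482 -1.438 -3.732
v -0.72 -1.32 -3.267
v -2.009 0.651 -3.4
v -1.247 0.769 -2.936
v 1.229 -3.11 -4.202
v 1.849 -3.497 -4.983
v 1.151 -4.17 -3.738
v 2.241 -3.307 -4.485
v 2.246 -3.042 -3.879
v 1.863 -2.803 -3.396
v 1.237 -2.681 -3.221
v 0.608 -2.723 -3.421
v 0.216 -2.912 -3.919
v 0.211 -3.177 -4.525
v 0.594 -3.416 -5.008
v 1.22 -3.538 -5.182
f 2 1 5
f 2 5 3
f 3 5 6
f 3 6 4
f 5 1 7
f 5 7 6
f 6 7 8
f 6 8 4
f 7 1 9
f 7 9 8
f 8 9 10
f 8 10 4
f 9 1 11
f 9 11 10
f 10 11 12
f 10 12 4
f 11 1 13
f 11 13 12
f 12 13 14
f 12 14 4
f 13 1 15
f 13 15 14
f 14 15 16
f 14 16 4
f 15 1 17
f 15 17 16
f 16 17 18
f 16 18 4
f 17 1 19
f 17 19 18
f 18 19 20
f 18 20 4
f 19 1 2
f 19 2 20
f 20 2 3
f 20 3 4
f 22 21 25
f 22 25 23
f 23 25 26
f 23 26 24
f 25 21 27
f 25 27 26
f 26 27 28
f 26 28 24
f 27 21 29
f 27 29 28
f 28 29 30
f 28 30 24
f 29 21 31
f 29 31 30
f 30 31 32
f 30 32 24
f 31 21 33
f 31 33 32
f 32 33 34
f 32 34 24
f 33 21 35
f 33 35 34
f 34 35 36
f 34 36 24
f 35 21 37
f 35 37 36
f 36 37 38
f 36 38 24
f 37 21 39
f 37 39 38
f 38 39 40
f 38 40 24
f 39 21 41
f 39 41 40
f 40 41 42
f 40 42 24
f 41 21 43
f 41 43 42
f 42 43 44
f 42 44 24
f 43 21 22
f 43 22 44
f 44 22 23
f 44 23 24
f 46 45 49
f 46 49 47
f 47 49 50
f 47 50 48
f 49 45 51
f 49 51 50
f 50 51 52
f 50 52 48
f 51 45 53
f 51 53 52
f 52 53 54
f 52 54 48
f 53 45 55
f 53 55 54
f 54 55 56
f 54 56 48
f 55 45 57
f 55 57 56
f 56 57 58
f 56 58 48
f 57 45 59
f 57 59 58
f 58 59 60
f 58 60 48
f 59 45 61
f 59 61 60
f 60 61 62
f 60 62 48
f 61 45 63
f 61 63 62
f 62 63 64
f 62 64 48
f 63 45 65
f 63 65 64
f 64 65 66
f 64 66 48
f 65 45 67
f 65 67 66
f 66 67 68
f 66 68 48
f 67 45 46
f 67 46 68
f 68 46 47
f 68 47 48
f 70 72 69
f 73 70 69
f 69 72 71
f 71 73 69
f 70 76 72
f 74 70 73
f 74 76 70
f 72 76 71
f 75 73 71
f 71 76 75
f 75 74 73
f 76 74 75
f 78 77 80
f 78 80 79
f 80 77 81
f 80 81 79
f 81 77 82
f 81 82 79
f 82 77 83
f 82 83 79
f 83 77 84
f 83 84 79
f 84 77 85
f 84 85 79
f 85 77 86
f 85 86 79
f 86 77 87
f 86 87 79
f 87 77 88
f 87 88 79
f 88 77 78
f 88 78 79



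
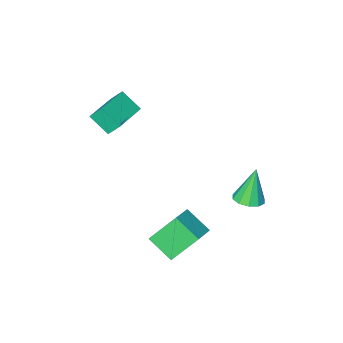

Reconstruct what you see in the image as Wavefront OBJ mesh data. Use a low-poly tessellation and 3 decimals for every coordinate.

v 1.989 -3.281 3.611
v 1.587 -2.766 4.42
v 1.525 -2.292 2.752
v 1.123 -1.777 3.561
v 3.777 -2.243 3.839
v 3.375 -1.728 4.648
v 3.313 -1.254 2.98
v 2.911 -0.739 3.789
v 1.018 2.415 -1.277
v 2.187 3.232 -0.672
v 0.545 3.728 -2.137
v 1.714 4.546 -1.532
v 2.226 1.834 -2.828
v 3.395 2.652 -2.223
v 1.753 3.148 -3.688
v 2.922 3.965 -3.083
v -1.887 3.5 -1.048
v -1.43 4.177 -0.853
v -2.433 3.3 0.928
v -1.91 4.336 -0.97
v -2.382 4.175 -1.116
v -2.664 3.757 -1.237
v -2.65 3.24 -1.285
v -2.344 2.823 -1.243
v -1.864 2.664 -1.126
v -1.393 2.825 -0.98
v -1.11 3.243 -0.86
v -1.124 3.76 -0.811
f 2 4 1
f 5 2 1
f 1 4 3
f 3 5 1
f 2 8 4
f 6 2 5
f 6 8 2
f 4 8 3
f 7 5 3
f 3 8 7
f 7 6 5
f 8 6 7
f 10 12 9
f 13 10 9
f 9 12 11
f 11 13 9
f 10 16 12
f 14 10 13
f 14 16 10
f 12 16 11
f 15 13 11
f 11 16 15
f 15 14 13
f 16 14 15
f 18 17 20
f 18 20 19
f 20 17 21
f 20 21 19
f 21 17 22
f 21 22 19
f 22 17 23
f 22 23 19
f 23 17 24
f 23 24 19
f 24 17 25
f 24 25 19
f 25 17 26
f 25 26 19
f 26 17 27
f 26 27 19
f 27 17 28
f 27 28 19
f 28 17 18
f 28 18 19



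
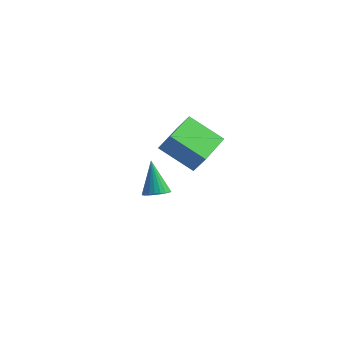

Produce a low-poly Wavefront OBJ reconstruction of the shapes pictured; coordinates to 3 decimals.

v -3.089 2.409 -2.504
v -2.483 2.495 -2.285
v -3.731 3.031 -0.976
v -2.529 2.719 -2.395
v -2.659 2.896 -2.522
v -2.855 2.998 -2.646
v -3.087 3.011 -2.748
v -3.319 2.932 -2.814
v -3.516 2.773 -2.832
v -3.648 2.559 -2.8
v -3.695 2.322 -2.723
v -3.65 2.098 -2.613
v -3.519 1.922 -2.486
v -3.323 1.819 -2.362
v -3.091 1.806 -2.259
v -2.859 1.885 -2.194
v -2.662 2.044 -2.176
v -2.53 2.258 -2.208
v 0.49 -0.7 2.158
v -1.045 -0.887 3.118
v 0.365 1.06 2.3
v -1.17 0.873 3.26
v 1.07 -0.733 3.08
v -0.465 -0.92 4.04
v 0.945 1.027 3.222
v -0.59 0.84 4.182
f 2 1 4
f 2 4 3
f 4 1 5
f 4 5 3
f 5 1 6
f 5 6 3
f 6 1 7
f 6 7 3
f 7 1 8
f 7 8 3
f 8 1 9
f 8 9 3
f 9 1 10
f 9 10 3
f 10 1 11
f 10 11 3
f 11 1 12
f 11 12 3
f 12 1 13
f 12 13 3
f 13 1 14
f 13 14 3
f 14 1 15
f 14 15 3
f 15 1 16
f 15 16 3
f 16 1 17
f 16 17 3
f 17 1 18
f 17 18 3
f 18 1 2
f 18 2 3
f 20 22 19
f 23 20 19
f 19 22 21
f 21 23 19
f 20 26 22
f 24 20 23
f 24 26 20
f 22 26 21
f 25 23 21
f 21 26 25
f 25 24 23
f 26 24 25



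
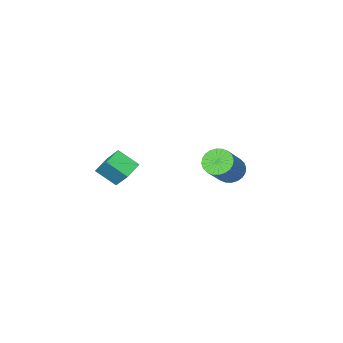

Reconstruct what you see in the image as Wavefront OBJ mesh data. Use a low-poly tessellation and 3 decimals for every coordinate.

v 2.263 -2.936 0.553
v 2.831 -3.892 1.37
v 2.286 -1.96 1.679
v 2.855 -2.916 2.496
v 3.265 -2.604 0.244
v 3.834 -3.56 1.061
v 3.289 -1.628 1.37
v 3.857 -2.584 2.187
v -4.044 -2.25 -1.508
v -3.493 -1.995 -2.131
v -2.045 -1.374 -0.595
v -2.596 -1.63 0.028
v -3.67 -1.71 -2.078
v -2.222 -1.09 -0.543
v -3.905 -1.508 -1.939
v -2.456 -0.887 -0.404
v -4.16 -1.418 -1.734
v -2.712 -0.798 -0.199
v -4.398 -1.455 -1.495
v -2.95 -0.835 0.041
v -4.582 -1.614 -1.258
v -3.134 -0.993 0.278
v -4.684 -1.869 -1.058
v -3.236 -1.249 0.477
v -4.689 -2.182 -0.927
v -3.24 -1.562 0.608
v -4.595 -2.506 -0.885
v -3.147 -1.885 0.651
v -4.418 -2.79 -0.937
v -2.97 -2.17 0.598
v -4.184 -2.993 -1.076
v -2.735 -2.372 0.459
v -3.928 -3.082 -1.281
v -2.48 -2.462 0.254
v -3.69 -3.045 -1.521
v -2.242 -2.425 0.015
v -3.506 -2.887 -1.758
v -2.058 -2.266 -0.222
v -3.404 -2.631 -1.957
v -1.956 -2.011 -0.422
v -3.4 -2.318 -2.088
v -1.951 -1.698 -0.553
f 2 4 1
f 5 2 1
f 1 4 3
f 3 5 1
f 2 8 4
f 6 2 5
f 6 8 2
f 4 8 3
f 7 5 3
f 3 8 7
f 7 6 5
f 8 6 7
f 10 9 13
f 10 13 11
f 11 13 14
f 11 14 12
f 13 9 15
f 13 15 14
f 14 15 16
f 14 16 12
f 15 9 17
f 15 17 16
f 16 17 18
f 16 18 12
f 17 9 19
f 17 19 18
f 18 19 20
f 18 20 12
f 19 9 21
f 19 21 20
f 20 21 22
f 20 22 12
f 21 9 23
f 21 23 22
f 22 23 24
f 22 24 12
f 23 9 25
f 23 25 24
f 24 25 26
f 24 26 12
f 25 9 27
f 25 27 26
f 26 27 28
f 26 28 12
f 27 9 29
f 27 29 28
f 28 29 30
f 28 30 12
f 29 9 31
f 29 31 30
f 30 31 32
f 30 32 12
f 31 9 33
f 31 33 32
f 32 33 34
f 32 34 12
f 33 9 35
f 33 35 34
f 34 35 36
f 34 36 12
f 35 9 37
f 35 37 36
f 36 37 38
f 36 38 12
f 37 9 39
f 37 39 38
f 38 39 40
f 38 40 12
f 39 9 41
f 39 41 40
f 40 41 42
f 40 42 12
f 41 9 10
f 41 10 42
f 42 10 11
f 42 11 12



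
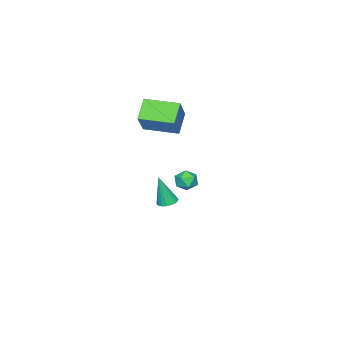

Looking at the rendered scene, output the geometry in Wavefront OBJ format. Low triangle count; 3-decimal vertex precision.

v 2.355 2.6 0.431
v 3.043 2.479 0.525
v 2.117 1.561 0.835
v 2.805 1.44 0.929
v 2.472 1.912 1.332
v 2.619 2.554 1.083
v 2.541 1.486 0.277
v 2.688 2.128 0.028
v 3.158 1.791 0.43
v 3.115 2.054 1.082
v 2.045 1.986 0.278
v 2.002 2.249 0.93
v 0.113 -2.536 2.134
v -0.928 -2.875 3.13
v -0.593 -0.646 2.038
v -1.634 -0.984 3.035
v 1.314 -2.016 3.565
v 0.273 -2.354 4.562
v 0.608 -0.125 3.47
v -0.433 -0.464 4.466
v -1.698 -2.208 -4.289
v -1.34 -1.693 -4.236
v -1.402 -2.612 -2.331
v -1.578 -1.599 -4.181
v -1.837 -1.611 -4.145
v -2.072 -1.726 -4.133
v -2.242 -1.925 -4.148
v -2.318 -2.173 -4.188
v -2.287 -2.426 -4.245
v -2.154 -2.642 -4.309
v -1.942 -2.783 -4.37
v -1.687 -2.825 -4.417
v -1.435 -2.76 -4.442
v -1.228 -2.6 -4.44
v -1.102 -2.372 -4.412
v -1.079 -2.115 -4.363
v -1.163 -1.875 -4.301
f 1 12 6
f 1 6 2
f 1 2 8
f 1 8 11
f 1 11 12
f 2 6 10
f 6 12 5
f 12 11 3
f 11 8 7
f 8 2 9
f 4 10 5
f 4 5 3
f 4 3 7
f 4 7 9
f 4 9 10
f 5 10 6
f 3 5 12
f 7 3 11
f 9 7 8
f 10 9 2
f 14 16 13
f 17 14 13
f 13 16 15
f 15 17 13
f 14 20 16
f 18 14 17
f 18 20 14
f 16 20 15
f 19 17 15
f 15 20 19
f 19 18 17
f 20 18 19
f 22 21 24
f 22 24 23
f 24 21 25
f 24 25 23
f 25 21 26
f 25 26 23
f 26 21 27
f 26 27 23
f 27 21 28
f 27 28 23
f 28 21 29
f 28 29 23
f 29 21 30
f 29 30 23
f 30 21 31
f 30 31 23
f 31 21 32
f 31 32 23
f 32 21 33
f 32 33 23
f 33 21 34
f 33 34 23
f 34 21 35
f 34 35 23
f 35 21 36
f 35 36 23
f 36 21 37
f 36 37 23
f 37 21 22
f 37 22 23



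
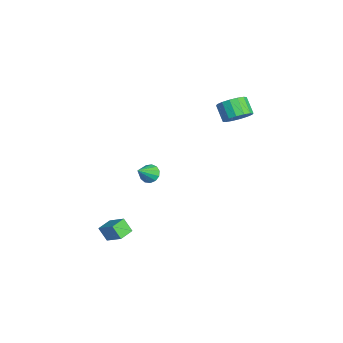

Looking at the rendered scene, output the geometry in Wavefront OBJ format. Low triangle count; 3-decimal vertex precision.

v 1.508 -3.399 -4.425
v 1.151 -3.752 -3.715
v 2.298 -2.827 -3.744
v 1.941 -3.18 -3.033
v 2.039 -4.06 -4.487
v 1.682 -4.413 -3.776
v 2.829 -3.488 -3.805
v 2.472 -3.841 -3.095
v -0.536 3.156 1.818
v 0.023 2.915 2.352
v -0.745 2.743 3.077
v -1.304 2.984 2.542
v -0.014 3.329 2.412
v -0.782 3.156 3.137
v -0.19 3.696 2.313
v -0.958 3.523 3.037
v -0.459 3.919 2.081
v -1.227 3.746 2.805
v -0.749 3.937 1.778
v -1.517 3.764 2.503
v -0.981 3.746 1.486
v -1.749 3.573 2.211
v -1.095 3.397 1.283
v -1.863 3.225 2.008
v -1.058 2.984 1.223
v -1.826 2.811 1.948
v -0.882 2.617 1.323
v -1.65 2.444 2.047
v -0.613 2.394 1.555
v -1.381 2.221 2.279
v -0.323 2.376 1.857
v -1.091 2.203 2.582
v -0.091 2.567 2.149
v -0.859 2.394 2.874
v 0.674 -1.619 -0.828
v 1.17 -1.411 -1.016
v 1.286 -2.341 -0.012
v 1.077 -1.219 -0.776
v 0.855 -1.154 -0.552
v 0.577 -1.236 -0.416
v 0.329 -1.44 -0.41
v 0.19 -1.701 -0.537
v 0.205 -1.935 -0.756
v 0.369 -2.069 -0.998
v 0.629 -2.06 -1.186
v 0.904 -1.91 -1.26
v 1.105 -1.668 -1.196
f 2 4 1
f 5 2 1
f 1 4 3
f 3 5 1
f 2 8 4
f 6 2 5
f 6 8 2
f 4 8 3
f 7 5 3
f 3 8 7
f 7 6 5
f 8 6 7
f 10 9 13
f 10 13 11
f 11 13 14
f 11 14 12
f 13 9 15
f 13 15 14
f 14 15 16
f 14 16 12
f 15 9 17
f 15 17 16
f 16 17 18
f 16 18 12
f 17 9 19
f 17 19 18
f 18 19 20
f 18 20 12
f 19 9 21
f 19 21 20
f 20 21 22
f 20 22 12
f 21 9 23
f 21 23 22
f 22 23 24
f 22 24 12
f 23 9 25
f 23 25 24
f 24 25 26
f 24 26 12
f 25 9 27
f 25 27 26
f 26 27 28
f 26 28 12
f 27 9 29
f 27 29 28
f 28 29 30
f 28 30 12
f 29 9 31
f 29 31 30
f 30 31 32
f 30 32 12
f 31 9 33
f 31 33 32
f 32 33 34
f 32 34 12
f 33 9 10
f 33 10 34
f 34 10 11
f 34 11 12
f 36 35 38
f 36 38 37
f 38 35 39
f 38 39 37
f 39 35 40
f 39 40 37
f 40 35 41
f 40 41 37
f 41 35 42
f 41 42 37
f 42 35 43
f 42 43 37
f 43 35 44
f 43 44 37
f 44 35 45
f 44 45 37
f 45 35 46
f 45 46 37
f 46 35 47
f 46 47 37
f 47 35 36
f 47 36 37



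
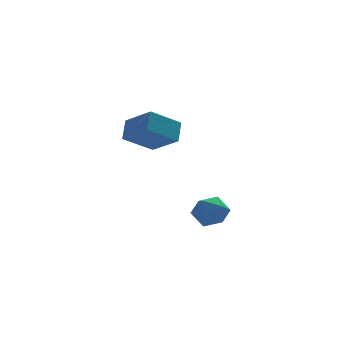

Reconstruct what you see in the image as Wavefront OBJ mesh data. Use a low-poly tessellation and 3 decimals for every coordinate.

v -5.095 2.489 2.87
v -4.334 1.084 3.899
v -4.634 3.327 3.674
v -3.873 1.923 4.703
v -3.527 2.597 1.857
v -2.766 1.193 2.886
v -3.066 3.436 2.661
v -2.305 2.031 3.69
v -1.797 2.068 -2.491
v -1.119 2.546 -3.102
v -0.561 1.174 -1.818
v 0.117 1.652 -2.429
v -0.349 2.172 -1.671
v -1.113 2.724 -2.087
v -0.567 0.996 -2.833
v -1.331 1.548 -3.249
v -0.359 1.883 -3.313
v -0.224 2.61 -2.596
v -1.456 1.11 -2.324
v -1.321 1.837 -1.607
f 2 4 1
f 5 2 1
f 1 4 3
f 3 5 1
f 2 8 4
f 6 2 5
f 6 8 2
f 4 8 3
f 7 5 3
f 3 8 7
f 7 6 5
f 8 6 7
f 9 20 14
f 9 14 10
f 9 10 16
f 9 16 19
f 9 19 20
f 10 14 18
f 14 20 13
f 20 19 11
f 19 16 15
f 16 10 17
f 12 18 13
f 12 13 11
f 12 11 15
f 12 15 17
f 12 17 18
f 13 18 14
f 11 13 20
f 15 11 19
f 17 15 16
f 18 17 10



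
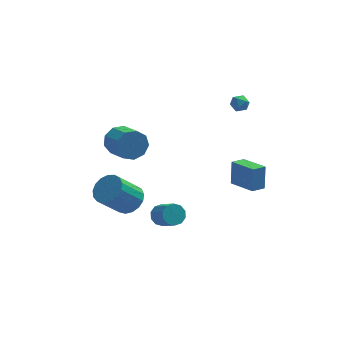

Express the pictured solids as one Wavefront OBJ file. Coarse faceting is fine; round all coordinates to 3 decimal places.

v -3.461 -0.987 1.933
v -2.82 -0.997 1.152
v -2.118 -2.403 1.747
v -2.759 -2.393 2.527
v -2.548 -0.64 1.677
v -1.846 -2.045 2.272
v -2.703 -0.444 2.321
v -2.001 -1.85 2.916
v -3.213 -0.503 2.784
v -2.511 -1.909 3.379
v -3.839 -0.788 2.848
v -3.137 -2.194 3.443
v -4.288 -1.167 2.484
v -3.586 -2.572 3.079
v -4.35 -1.461 1.862
v -3.648 -2.867 2.457
v -3.996 -1.534 1.273
v -3.294 -2.939 1.868
v -3.392 -1.35 0.993
v -2.69 -2.756 1.588
v 3.72 -4.986 0.482
v 3.776 -4.545 1.946
v 2.634 -3.637 0.118
v 2.69 -3.196 1.582
v 4.43 -4.464 0.298
v 4.486 -4.023 1.762
v 3.344 -3.115 -0.066
v 3.4 -2.674 1.398
v -2.98 -0.247 -3.853
v -2.192 -0.851 -3.514
v -3.431 -1.578 -1.928
v -4.22 -0.973 -2.267
v -2.127 -0.419 -3.266
v -3.367 -1.146 -1.679
v -2.258 0.053 -3.152
v -3.498 -0.674 -1.566
v -2.555 0.456 -3.199
v -3.794 -0.271 -1.613
v -2.949 0.698 -3.396
v -4.188 -0.029 -1.81
v -3.35 0.724 -3.697
v -4.589 -0.003 -2.111
v -3.666 0.527 -4.035
v -4.906 -0.199 -2.448
v -3.826 0.153 -4.33
v -5.065 -0.573 -2.744
v -3.791 -0.312 -4.517
v -5.031 -1.039 -2.931
v -3.571 -0.763 -4.551
v -4.811 -1.489 -2.965
v -3.216 -1.095 -4.426
v -4.455 -1.821 -2.839
v -2.806 -1.233 -4.169
v -4.046 -1.959 -2.583
v -2.437 -1.145 -3.84
v -3.676 -1.872 -2.254
v 3.182 3.66 2.148
v 3.659 3.864 1.77
v 3.461 2.676 1.97
v 3.938 2.88 1.592
v 3.964 2.982 2.225
v 3.792 3.59 2.335
v 3.328 2.95 1.405
v 3.156 3.558 1.515
v 3.75 3.425 1.311
v 4.142 3.444 1.818
v 2.978 3.096 1.922
v 3.37 3.115 2.429
v -1.119 -1.316 -4.435
v -0.71 -1.558 -5.015
v -0.052 -2.627 -4.105
v -0.461 -2.384 -3.525
v -0.469 -1.226 -4.799
v 0.188 -2.294 -3.889
v -0.477 -0.928 -4.444
v 0.181 -1.996 -3.534
v -0.73 -0.778 -4.086
v -0.072 -1.847 -3.175
v -1.131 -0.834 -3.861
v -0.473 -1.902 -2.95
v -1.528 -1.073 -3.855
v -0.87 -2.142 -2.945
v -1.768 -1.406 -4.071
v -1.111 -2.474 -3.161
v -1.761 -1.704 -4.426
v -1.103 -2.772 -3.516
v -1.508 -1.853 -4.785
v -0.85 -2.922 -3.874
v -1.107 -1.798 -5.01
v -0.449 -2.866 -4.099
f 2 1 5
f 2 5 3
f 3 5 6
f 3 6 4
f 5 1 7
f 5 7 6
f 6 7 8
f 6 8 4
f 7 1 9
f 7 9 8
f 8 9 10
f 8 10 4
f 9 1 11
f 9 11 10
f 10 11 12
f 10 12 4
f 11 1 13
f 11 13 12
f 12 13 14
f 12 14 4
f 13 1 15
f 13 15 14
f 14 15 16
f 14 16 4
f 15 1 17
f 15 17 16
f 16 17 18
f 16 18 4
f 17 1 19
f 17 19 18
f 18 19 20
f 18 20 4
f 19 1 2
f 19 2 20
f 20 2 3
f 20 3 4
f 22 24 21
f 25 22 21
f 21 24 23
f 23 25 21
f 22 28 24
f 26 22 25
f 26 28 22
f 24 28 23
f 27 25 23
f 23 28 27
f 27 26 25
f 28 26 27
f 30 29 33
f 30 33 31
f 31 33 34
f 31 34 32
f 33 29 35
f 33 35 34
f 34 35 36
f 34 36 32
f 35 29 37
f 35 37 36
f 36 37 38
f 36 38 32
f 37 29 39
f 37 39 38
f 38 39 40
f 38 40 32
f 39 29 41
f 39 41 40
f 40 41 42
f 40 42 32
f 41 29 43
f 41 43 42
f 42 43 44
f 42 44 32
f 43 29 45
f 43 45 44
f 44 45 46
f 44 46 32
f 45 29 47
f 45 47 46
f 46 47 48
f 46 48 32
f 47 29 49
f 47 49 48
f 48 49 50
f 48 50 32
f 49 29 51
f 49 51 50
f 50 51 52
f 50 52 32
f 51 29 53
f 51 53 52
f 52 53 54
f 52 54 32
f 53 29 55
f 53 55 54
f 54 55 56
f 54 56 32
f 55 29 30
f 55 30 56
f 56 30 31
f 56 31 32
f 57 68 62
f 57 62 58
f 57 58 64
f 57 64 67
f 57 67 68
f 58 62 66
f 62 68 61
f 68 67 59
f 67 64 63
f 64 58 65
f 60 66 61
f 60 61 59
f 60 59 63
f 60 63 65
f 60 65 66
f 61 66 62
f 59 61 68
f 63 59 67
f 65 63 64
f 66 65 58
f 70 69 73
f 70 73 71
f 71 73 74
f 71 74 72
f 73 69 75
f 73 75 74
f 74 75 76
f 74 76 72
f 75 69 77
f 75 77 76
f 76 77 78
f 76 78 72
f 77 69 79
f 77 79 78
f 78 79 80
f 78 80 72
f 79 69 81
f 79 81 80
f 80 81 82
f 80 82 72
f 81 69 83
f 81 83 82
f 82 83 84
f 82 84 72
f 83 69 85
f 83 85 84
f 84 85 86
f 84 86 72
f 85 69 87
f 85 87 86
f 86 87 88
f 86 88 72
f 87 69 89
f 87 89 88
f 88 89 90
f 88 90 72
f 89 69 70
f 89 70 90
f 90 70 71
f 90 71 72



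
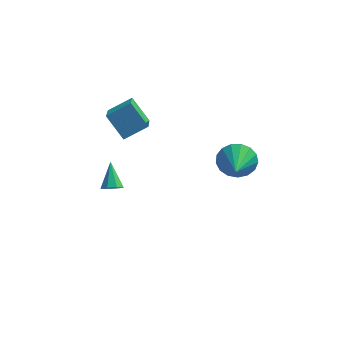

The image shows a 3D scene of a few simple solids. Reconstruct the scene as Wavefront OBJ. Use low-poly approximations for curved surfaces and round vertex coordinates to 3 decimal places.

v 2.177 1.254 2.133
v 2.684 1.576 2.776
v 2.303 -0.174 2.747
v 2.294 1.608 2.93
v 1.876 1.559 2.901
v 1.528 1.44 2.697
v 1.328 1.279 2.363
v 1.323 1.112 1.976
v 1.514 0.977 1.625
v 1.856 0.907 1.391
v 2.272 0.915 1.326
v 2.667 1.002 1.446
v 2.949 1.146 1.724
v 3.054 1.315 2.095
v 2.959 1.47 2.475
v -3.51 3.229 -2.575
v -2.996 3.203 -2.411
v -3.75 4.211 -1.665
v -3.051 3.474 -2.718
v -3.374 3.602 -2.941
v -3.777 3.511 -2.95
v -4.024 3.255 -2.738
v -3.969 2.984 -2.431
v -3.645 2.856 -2.208
v -3.242 2.947 -2.2
v -3.682 3.625 2.513
v -3.449 2.089 3.535
v -2.717 4.134 3.058
v -2.485 2.598 4.081
v -2.855 3.102 1.539
v -2.623 1.566 2.562
v -1.891 3.611 2.085
v -1.658 2.075 3.107
f 2 1 4
f 2 4 3
f 4 1 5
f 4 5 3
f 5 1 6
f 5 6 3
f 6 1 7
f 6 7 3
f 7 1 8
f 7 8 3
f 8 1 9
f 8 9 3
f 9 1 10
f 9 10 3
f 10 1 11
f 10 11 3
f 11 1 12
f 11 12 3
f 12 1 13
f 12 13 3
f 13 1 14
f 13 14 3
f 14 1 15
f 14 15 3
f 15 1 2
f 15 2 3
f 17 16 19
f 17 19 18
f 19 16 20
f 19 20 18
f 20 16 21
f 20 21 18
f 21 16 22
f 21 22 18
f 22 16 23
f 22 23 18
f 23 16 24
f 23 24 18
f 24 16 25
f 24 25 18
f 25 16 17
f 25 17 18
f 27 29 26
f 30 27 26
f 26 29 28
f 28 30 26
f 27 33 29
f 31 27 30
f 31 33 27
f 29 33 28
f 32 30 28
f 28 33 32
f 32 31 30
f 33 31 32



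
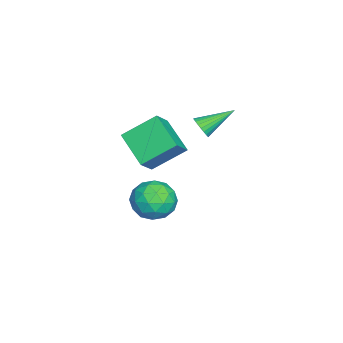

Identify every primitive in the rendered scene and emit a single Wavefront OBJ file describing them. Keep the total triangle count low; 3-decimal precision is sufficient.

v -2.794 -2.852 -3.28
v -1.873 -2.875 -2.841
v -2.427 -4.225 -4.119
v -1.506 -4.248 -3.68
v -2.341 -4.432 -3.124
v -2.568 -3.583 -2.605
v -1.732 -3.517 -4.355
v -1.959 -2.668 -3.836
v -1.217 -3.285 -3.505
v -1.594 -3.851 -2.744
v -2.706 -3.249 -4.216
v -3.083 -3.815 -3.455
v -2.366 -2.743 -2.987
v -1.934 -4.357 -3.973
v -2.425 -4.465 -3.646
v -1.884 -4.478 -3.388
v -2.774 -3.159 -2.848
v -2.233 -3.172 -2.59
v -2.508 -4.088 -2.756
v -2.067 -3.928 -4.37
v -1.526 -3.941 -4.112
v -2.416 -2.622 -3.572
v -1.875 -2.635 -3.314
v -1.792 -3.012 -4.204
v -1.439 -2.997 -3.119
v -1.223 -3.804 -3.612
v -1.356 -3.375 -4.009
v -1.489 -2.876 -3.704
v -1.66 -3.33 -2.672
v -1.445 -4.137 -3.165
v -1.935 -4.245 -2.838
v -2.069 -3.746 -2.534
v -1.275 -3.571 -3.062
v -2.855 -2.963 -3.795
v -2.64 -3.77 -4.288
v -2.231 -3.354 -4.426
v -2.365 -2.855 -4.122
v -3.077 -3.296 -3.348
v -2.861 -4.103 -3.841
v -2.811 -4.224 -3.256
v -2.944 -3.725 -2.951
v -3.025 -3.529 -3.898
v -0.697 -4.495 1.15
v -1.166 -3.196 2.107
v -1.45 -4.23 0.422
v -1.919 -2.932 1.379
v 0.439 -3.488 0.341
v -0.03 -2.19 1.298
v -0.314 -3.224 -0.387
v -0.783 -1.925 0.57
v -3.399 -1.89 0.178
v -2.937 -1.809 0.446
v -4.061 -0.65 0.942
v -2.908 -1.688 0.276
v -2.953 -1.598 0.091
v -3.066 -1.553 -0.081
v -3.23 -1.558 -0.213
v -3.419 -1.615 -0.286
v -3.606 -1.713 -0.288
v -3.761 -1.838 -0.22
v -3.86 -1.971 -0.09
v -3.89 -2.092 0.08
v -3.845 -2.182 0.265
v -3.732 -2.227 0.437
v -3.568 -2.221 0.569
v -3.379 -2.165 0.642
v -3.192 -2.067 0.644
v -3.037 -1.942 0.576
f 1 38 17
f 38 12 41
f 17 41 6
f 38 41 17
f 1 17 13
f 17 6 18
f 13 18 2
f 17 18 13
f 1 13 22
f 13 2 23
f 22 23 8
f 13 23 22
f 1 22 34
f 22 8 37
f 34 37 11
f 22 37 34
f 1 34 38
f 34 11 42
f 38 42 12
f 34 42 38
f 2 18 29
f 18 6 32
f 29 32 10
f 18 32 29
f 6 41 19
f 41 12 40
f 19 40 5
f 41 40 19
f 12 42 39
f 42 11 35
f 39 35 3
f 42 35 39
f 11 37 36
f 37 8 24
f 36 24 7
f 37 24 36
f 8 23 28
f 23 2 25
f 28 25 9
f 23 25 28
f 4 30 16
f 30 10 31
f 16 31 5
f 30 31 16
f 4 16 14
f 16 5 15
f 14 15 3
f 16 15 14
f 4 14 21
f 14 3 20
f 21 20 7
f 14 20 21
f 4 21 26
f 21 7 27
f 26 27 9
f 21 27 26
f 4 26 30
f 26 9 33
f 30 33 10
f 26 33 30
f 5 31 19
f 31 10 32
f 19 32 6
f 31 32 19
f 3 15 39
f 15 5 40
f 39 40 12
f 15 40 39
f 7 20 36
f 20 3 35
f 36 35 11
f 20 35 36
f 9 27 28
f 27 7 24
f 28 24 8
f 27 24 28
f 10 33 29
f 33 9 25
f 29 25 2
f 33 25 29
f 44 46 43
f 47 44 43
f 43 46 45
f 45 47 43
f 44 50 46
f 48 44 47
f 48 50 44
f 46 50 45
f 49 47 45
f 45 50 49
f 49 48 47
f 50 48 49
f 52 51 54
f 52 54 53
f 54 51 55
f 54 55 53
f 55 51 56
f 55 56 53
f 56 51 57
f 56 57 53
f 57 51 58
f 57 58 53
f 58 51 59
f 58 59 53
f 59 51 60
f 59 60 53
f 60 51 61
f 60 61 53
f 61 51 62
f 61 62 53
f 62 51 63
f 62 63 53
f 63 51 64
f 63 64 53
f 64 51 65
f 64 65 53
f 65 51 66
f 65 66 53
f 66 51 67
f 66 67 53
f 67 51 68
f 67 68 53
f 68 51 52
f 68 52 53



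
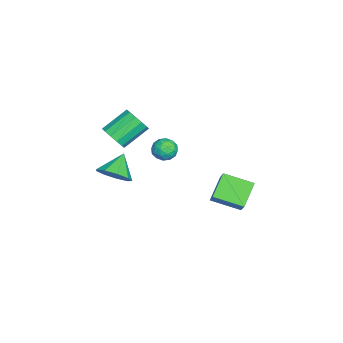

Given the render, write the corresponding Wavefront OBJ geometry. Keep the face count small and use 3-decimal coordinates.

v -0.924 -3.847 2.049
v -0.411 -3.865 2.54
v -1.163 -2.891 3.362
v -1.676 -2.873 2.871
v -0.312 -3.573 2.284
v -1.065 -2.599 3.106
v -0.408 -3.368 1.954
v -1.161 -2.395 2.776
v -0.667 -3.315 1.654
v -1.42 -2.342 2.476
v -1.008 -3.431 1.479
v -1.761 -2.458 2.302
v -1.322 -3.679 1.486
v -2.075 -2.705 2.308
v -1.51 -3.98 1.671
v -2.262 -3.007 2.493
v -1.511 -4.239 1.976
v -2.264 -3.265 2.798
v -1.326 -4.373 2.304
v -2.079 -3.4 3.126
v -1.013 -4.34 2.551
v -1.766 -3.367 3.374
v -0.672 -4.151 2.639
v -1.425 -3.177 3.461
v 0.841 -3.53 0.932
v 1.31 -3.827 1.575
v -0.061 -3.23 1.728
v 1.423 -3.263 1.49
v 1.264 -2.824 1.144
v 0.906 -2.716 0.698
v 0.518 -2.989 0.362
v 0.281 -3.515 0.292
v 0.306 -4.049 0.522
v 0.581 -4.34 0.944
v 0.978 -4.252 1.36
v 3.263 0.924 1.698
v 2.328 1.238 2.483
v 3.365 2.23 1.297
v 2.431 2.545 2.082
v 4.089 1.135 2.598
v 3.155 1.45 3.383
v 4.192 2.442 2.197
v 3.257 2.756 2.982
v -0.795 -1.322 0.967
v -0.529 -1.712 1.385
v -1.711 -1.508 1.375
v -1.445 -1.898 1.793
v -1.339 -1.278 1.829
v -0.772 -1.162 1.577
v -1.468 -2.058 1.183
v -0.901 -1.942 0.931
v -0.945 -2.167 1.519
v -0.865 -1.685 1.918
v -1.375 -1.535 0.842
v -1.295 -1.053 1.241
v -0.581 -1.5 1.14
v -1.659 -1.72 1.62
v -1.596 -1.355 1.641
v -1.44 -1.584 1.887
v -0.724 -1.177 1.253
v -0.568 -1.407 1.498
v -1.044 -1.152 1.76
v -1.672 -1.813 1.262
v -1.516 -2.043 1.507
v -0.8 -1.636 0.873
v -0.644 -1.865 1.119
v -1.196 -2.068 1
v -0.67 -1.997 1.465
v -1.208 -2.107 1.705
v -1.222 -2.2 1.346
v -0.888 -2.133 1.198
v -0.623 -1.714 1.699
v -1.161 -1.823 1.939
v -1.099 -1.459 1.96
v -0.766 -1.391 1.812
v -0.867 -1.981 1.778
v -1.079 -1.397 0.821
v -1.617 -1.506 1.061
v -1.474 -1.829 0.948
v -1.141 -1.761 0.8
v -1.032 -1.113 1.055
v -1.57 -1.223 1.295
v -1.352 -1.087 1.562
v -1.018 -1.02 1.414
v -1.373 -1.239 0.982
f 2 1 5
f 2 5 3
f 3 5 6
f 3 6 4
f 5 1 7
f 5 7 6
f 6 7 8
f 6 8 4
f 7 1 9
f 7 9 8
f 8 9 10
f 8 10 4
f 9 1 11
f 9 11 10
f 10 11 12
f 10 12 4
f 11 1 13
f 11 13 12
f 12 13 14
f 12 14 4
f 13 1 15
f 13 15 14
f 14 15 16
f 14 16 4
f 15 1 17
f 15 17 16
f 16 17 18
f 16 18 4
f 17 1 19
f 17 19 18
f 18 19 20
f 18 20 4
f 19 1 21
f 19 21 20
f 20 21 22
f 20 22 4
f 21 1 23
f 21 23 22
f 22 23 24
f 22 24 4
f 23 1 2
f 23 2 24
f 24 2 3
f 24 3 4
f 26 25 28
f 26 28 27
f 28 25 29
f 28 29 27
f 29 25 30
f 29 30 27
f 30 25 31
f 30 31 27
f 31 25 32
f 31 32 27
f 32 25 33
f 32 33 27
f 33 25 34
f 33 34 27
f 34 25 35
f 34 35 27
f 35 25 26
f 35 26 27
f 37 39 36
f 40 37 36
f 36 39 38
f 38 40 36
f 37 43 39
f 41 37 40
f 41 43 37
f 39 43 38
f 42 40 38
f 38 43 42
f 42 41 40
f 43 41 42
f 44 81 60
f 81 55 84
f 60 84 49
f 81 84 60
f 44 60 56
f 60 49 61
f 56 61 45
f 60 61 56
f 44 56 65
f 56 45 66
f 65 66 51
f 56 66 65
f 44 65 77
f 65 51 80
f 77 80 54
f 65 80 77
f 44 77 81
f 77 54 85
f 81 85 55
f 77 85 81
f 45 61 72
f 61 49 75
f 72 75 53
f 61 75 72
f 49 84 62
f 84 55 83
f 62 83 48
f 84 83 62
f 55 85 82
f 85 54 78
f 82 78 46
f 85 78 82
f 54 80 79
f 80 51 67
f 79 67 50
f 80 67 79
f 51 66 71
f 66 45 68
f 71 68 52
f 66 68 71
f 47 73 59
f 73 53 74
f 59 74 48
f 73 74 59
f 47 59 57
f 59 48 58
f 57 58 46
f 59 58 57
f 47 57 64
f 57 46 63
f 64 63 50
f 57 63 64
f 47 64 69
f 64 50 70
f 69 70 52
f 64 70 69
f 47 69 73
f 69 52 76
f 73 76 53
f 69 76 73
f 48 74 62
f 74 53 75
f 62 75 49
f 74 75 62
f 46 58 82
f 58 48 83
f 82 83 55
f 58 83 82
f 50 63 79
f 63 46 78
f 79 78 54
f 63 78 79
f 52 70 71
f 70 50 67
f 71 67 51
f 70 67 71
f 53 76 72
f 76 52 68
f 72 68 45
f 76 68 72



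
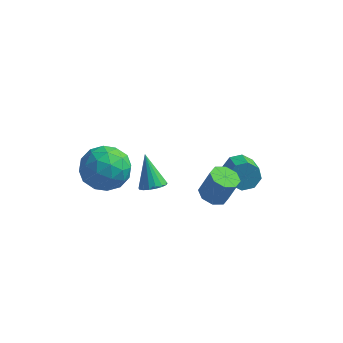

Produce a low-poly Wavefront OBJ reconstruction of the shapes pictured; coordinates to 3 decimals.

v -3.095 -1.919 -0.697
v -2.295 -1.196 -0.199
v -2.065 -3.444 -0.141
v -1.265 -2.721 0.357
v -2.351 -2.82 0.829
v -2.987 -1.878 0.485
v -1.373 -2.762 -0.825
v -2.009 -1.82 -1.169
v -1.23 -1.718 -0.278
v -1.834 -1.753 0.745
v -2.526 -2.887 -1.085
v -3.13 -2.922 -0.062
v -2.785 -1.424 -0.497
v -1.575 -3.216 0.157
v -2.213 -3.275 0.434
v -1.742 -2.85 0.727
v -3.193 -1.824 -0.095
v -2.722 -1.399 0.199
v -2.755 -2.354 0.802
v -1.638 -3.241 -0.539
v -1.167 -2.816 -0.245
v -2.618 -1.79 -1.067
v -2.147 -1.365 -0.774
v -1.605 -2.286 -1.142
v -1.689 -1.305 -0.25
v -1.084 -2.202 0.076
v -1.147 -2.226 -0.619
v -1.521 -1.672 -0.82
v -2.044 -1.326 0.351
v -1.439 -2.223 0.677
v -2.077 -2.281 0.955
v -2.451 -1.727 0.753
v -1.418 -1.633 0.304
v -2.921 -2.417 -1.017
v -2.316 -3.314 -0.691
v -1.909 -2.913 -1.093
v -2.283 -2.359 -1.295
v -3.276 -2.438 -0.416
v -2.671 -3.335 -0.09
v -2.839 -2.968 0.48
v -3.213 -2.414 0.279
v -2.942 -3.007 -0.644
v -0.553 -0.845 -2.446
v -0.167 -0.345 -2.551
v -1.147 -0.095 -1.054
v -0.425 -0.272 -2.701
v -0.711 -0.33 -2.792
v -0.962 -0.507 -2.803
v -1.119 -0.76 -2.733
v -1.146 -1.034 -2.598
v -1.037 -1.264 -2.427
v -0.817 -1.398 -2.261
v -0.537 -1.406 -2.137
v -0.261 -1.285 -2.085
v -0.051 -1.064 -2.114
v 0.044 -0.792 -2.22
v 0.002 -0.533 -2.378
v 2.789 -3.167 0.394
v 3.398 -3.027 0.153
v 3.86 -2.913 1.384
v 3.251 -3.053 1.626
v 3.112 -2.606 0.221
v 3.575 -2.493 1.452
v 2.637 -2.514 0.391
v 3.1 -2.401 1.622
v 2.251 -2.804 0.563
v 2.714 -2.691 1.794
v 2.18 -3.307 0.636
v 2.642 -3.193 1.867
v 2.465 -3.727 0.568
v 2.928 -3.614 1.799
v 2.94 -3.819 0.398
v 3.403 -3.706 1.629
v 3.326 -3.529 0.226
v 3.789 -3.416 1.457
v 2.272 2.936 -4.056
v 2.738 2.848 -4.65
v 3.294 1.796 -4.057
v 2.828 1.884 -3.464
v 2.961 3.196 -4.242
v 3.518 2.144 -3.649
v 2.781 3.392 -3.725
v 3.338 2.34 -3.132
v 2.302 3.321 -3.402
v 2.859 2.269 -2.809
v 1.806 3.024 -3.463
v 2.362 1.972 -2.87
v 1.582 2.676 -3.871
v 2.139 1.624 -3.278
v 1.762 2.48 -4.388
v 2.319 1.428 -3.795
v 2.241 2.551 -4.711
v 2.798 1.499 -4.118
f 1 38 17
f 38 12 41
f 17 41 6
f 38 41 17
f 1 17 13
f 17 6 18
f 13 18 2
f 17 18 13
f 1 13 22
f 13 2 23
f 22 23 8
f 13 23 22
f 1 22 34
f 22 8 37
f 34 37 11
f 22 37 34
f 1 34 38
f 34 11 42
f 38 42 12
f 34 42 38
f 2 18 29
f 18 6 32
f 29 32 10
f 18 32 29
f 6 41 19
f 41 12 40
f 19 40 5
f 41 40 19
f 12 42 39
f 42 11 35
f 39 35 3
f 42 35 39
f 11 37 36
f 37 8 24
f 36 24 7
f 37 24 36
f 8 23 28
f 23 2 25
f 28 25 9
f 23 25 28
f 4 30 16
f 30 10 31
f 16 31 5
f 30 31 16
f 4 16 14
f 16 5 15
f 14 15 3
f 16 15 14
f 4 14 21
f 14 3 20
f 21 20 7
f 14 20 21
f 4 21 26
f 21 7 27
f 26 27 9
f 21 27 26
f 4 26 30
f 26 9 33
f 30 33 10
f 26 33 30
f 5 31 19
f 31 10 32
f 19 32 6
f 31 32 19
f 3 15 39
f 15 5 40
f 39 40 12
f 15 40 39
f 7 20 36
f 20 3 35
f 36 35 11
f 20 35 36
f 9 27 28
f 27 7 24
f 28 24 8
f 27 24 28
f 10 33 29
f 33 9 25
f 29 25 2
f 33 25 29
f 44 43 46
f 44 46 45
f 46 43 47
f 46 47 45
f 47 43 48
f 47 48 45
f 48 43 49
f 48 49 45
f 49 43 50
f 49 50 45
f 50 43 51
f 50 51 45
f 51 43 52
f 51 52 45
f 52 43 53
f 52 53 45
f 53 43 54
f 53 54 45
f 54 43 55
f 54 55 45
f 55 43 56
f 55 56 45
f 56 43 57
f 56 57 45
f 57 43 44
f 57 44 45
f 59 58 62
f 59 62 60
f 60 62 63
f 60 63 61
f 62 58 64
f 62 64 63
f 63 64 65
f 63 65 61
f 64 58 66
f 64 66 65
f 65 66 67
f 65 67 61
f 66 58 68
f 66 68 67
f 67 68 69
f 67 69 61
f 68 58 70
f 68 70 69
f 69 70 71
f 69 71 61
f 70 58 72
f 70 72 71
f 71 72 73
f 71 73 61
f 72 58 74
f 72 74 73
f 73 74 75
f 73 75 61
f 74 58 59
f 74 59 75
f 75 59 60
f 75 60 61
f 77 76 80
f 77 80 78
f 78 80 81
f 78 81 79
f 80 76 82
f 80 82 81
f 81 82 83
f 81 83 79
f 82 76 84
f 82 84 83
f 83 84 85
f 83 85 79
f 84 76 86
f 84 86 85
f 85 86 87
f 85 87 79
f 86 76 88
f 86 88 87
f 87 88 89
f 87 89 79
f 88 76 90
f 88 90 89
f 89 90 91
f 89 91 79
f 90 76 92
f 90 92 91
f 91 92 93
f 91 93 79
f 92 76 77
f 92 77 93
f 93 77 78
f 93 78 79

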